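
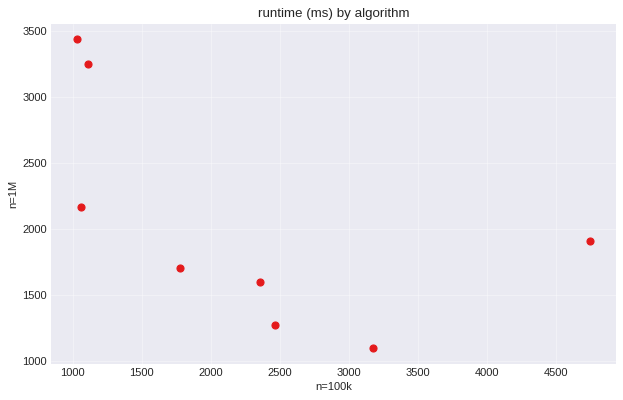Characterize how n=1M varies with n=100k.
Points are negatively correlated; moderate (|r| ≈ 0.6).

negative, moderate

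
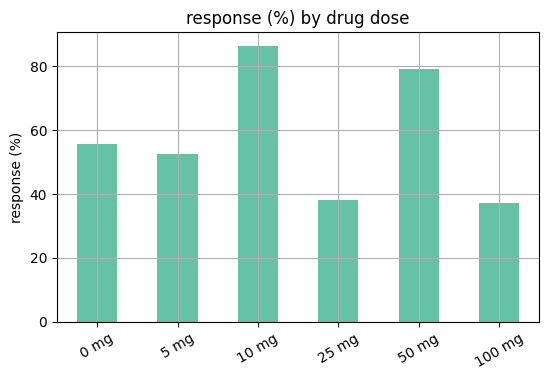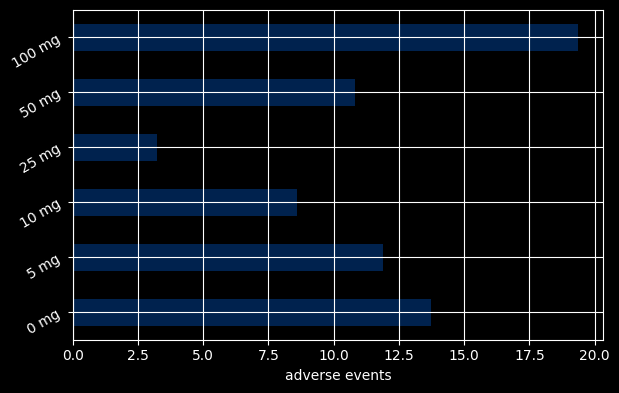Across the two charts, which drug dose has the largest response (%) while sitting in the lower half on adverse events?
10 mg

Chart 2 median adverse events ≈ 12; below-median drug doses: 10 mg, 25 mg, 50 mg. Among those, 10 mg has the highest response (%) (≈ 90).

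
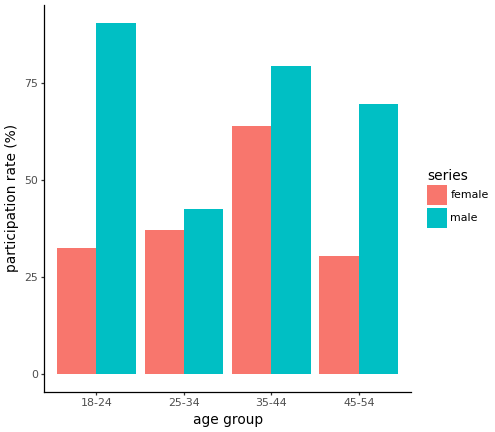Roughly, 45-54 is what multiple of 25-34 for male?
45-54 ≈ 70, 25-34 ≈ 40; 70/40 ≈ 1.75.

≈ 1.75×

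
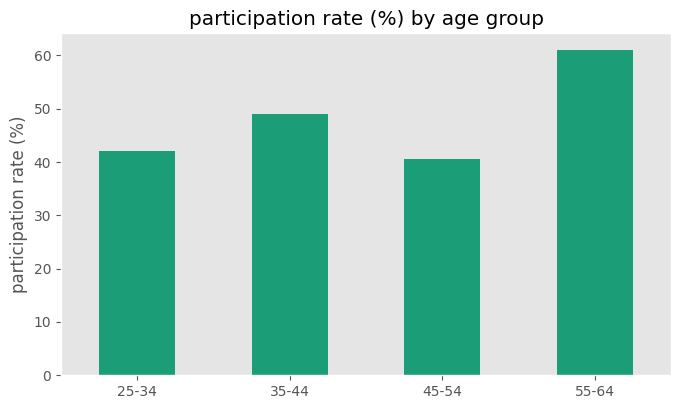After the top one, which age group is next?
Top 3: 55-64 ≈ 60, 35-44 ≈ 50, 25-34 ≈ 40.

35-44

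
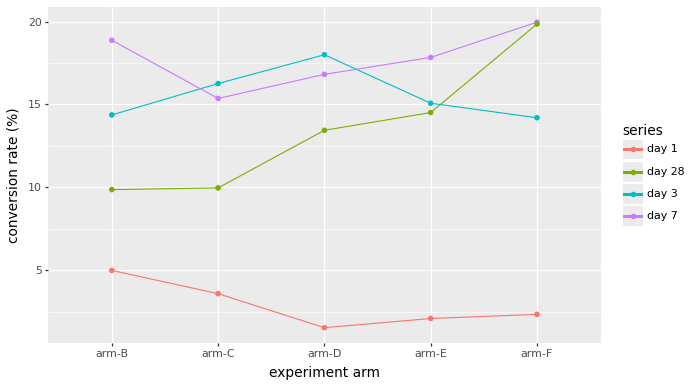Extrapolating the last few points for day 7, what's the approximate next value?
Last three: 16, 18, 20 → slope ≈ 2/step → next ≈ 22.

≈ 22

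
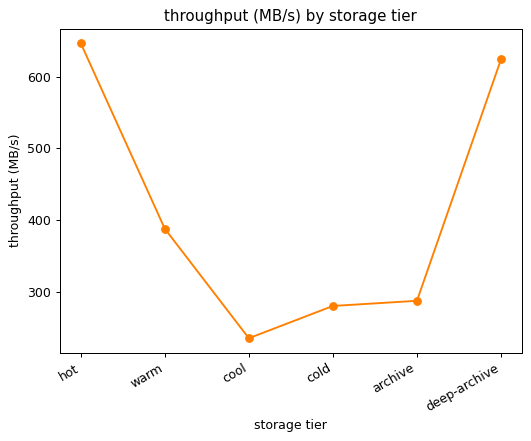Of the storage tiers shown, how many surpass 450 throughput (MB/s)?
Above 450: hot, deep-archive.

2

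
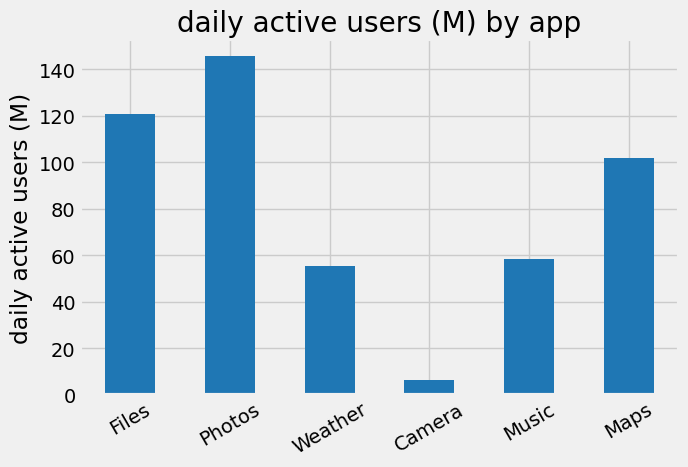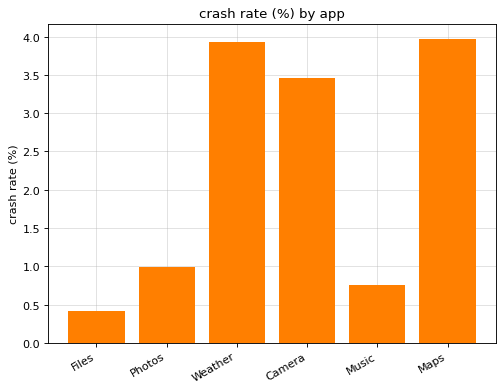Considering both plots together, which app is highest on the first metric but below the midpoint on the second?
Photos

Chart 2 median crash rate (%) ≈ 2; below-median apps: Files, Photos, Music. Among those, Photos has the highest daily active users (M) (≈ 140).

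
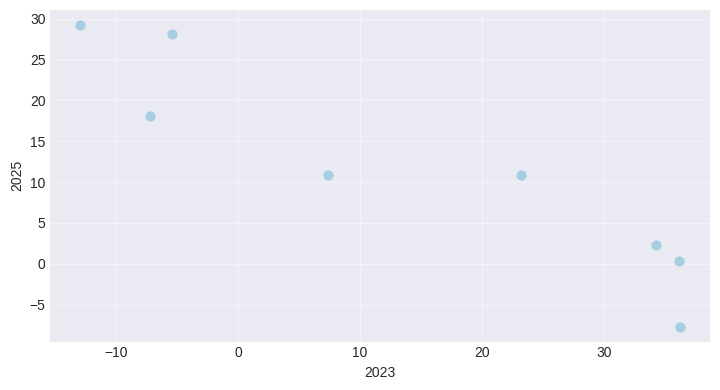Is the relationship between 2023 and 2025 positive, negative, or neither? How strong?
Points are negatively correlated; strong (|r| ≈ 0.9).

negative, strong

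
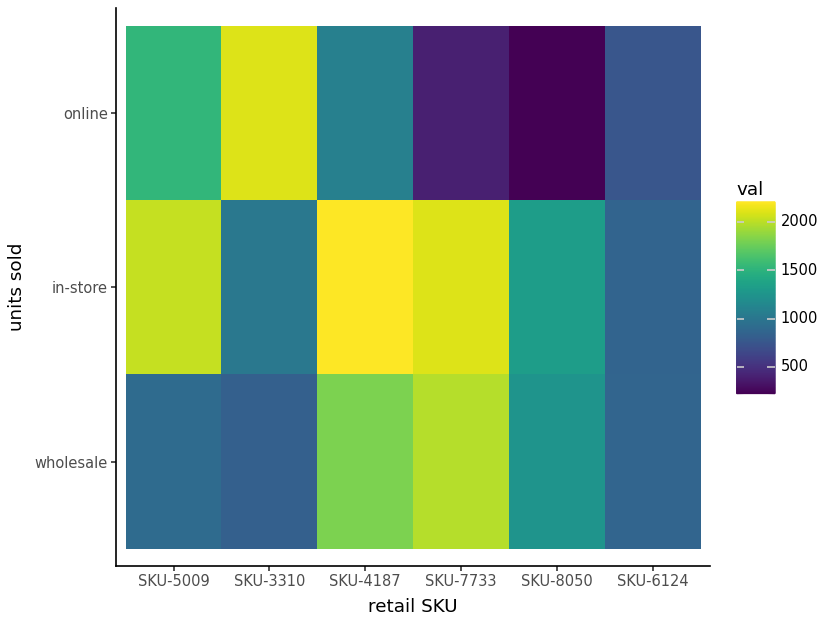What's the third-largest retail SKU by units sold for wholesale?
Top 4 for wholesale: SKU-7733 ≈ 2000, SKU-4187 ≈ 1800, SKU-8050 ≈ 1200, SKU-5009 ≈ 1000.

SKU-8050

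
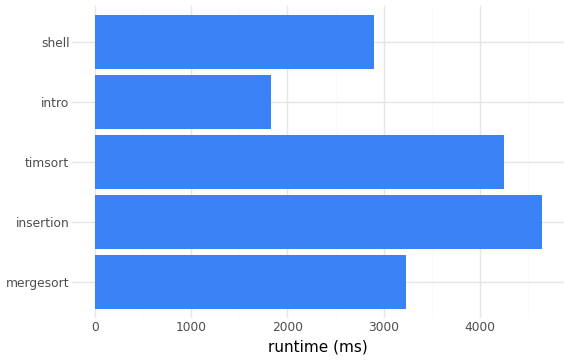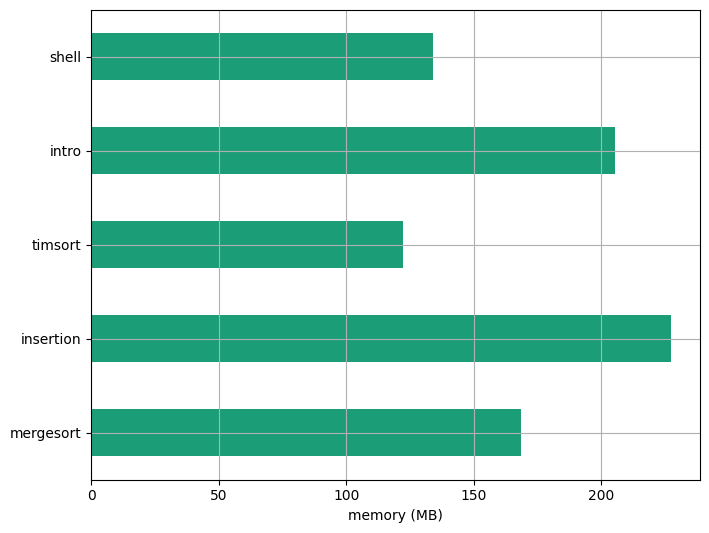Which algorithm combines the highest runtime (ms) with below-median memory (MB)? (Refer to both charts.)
Chart 2 median memory (MB) ≈ 175; below-median algorithms: timsort, shell. Among those, timsort has the highest runtime (ms) (≈ 4000).

timsort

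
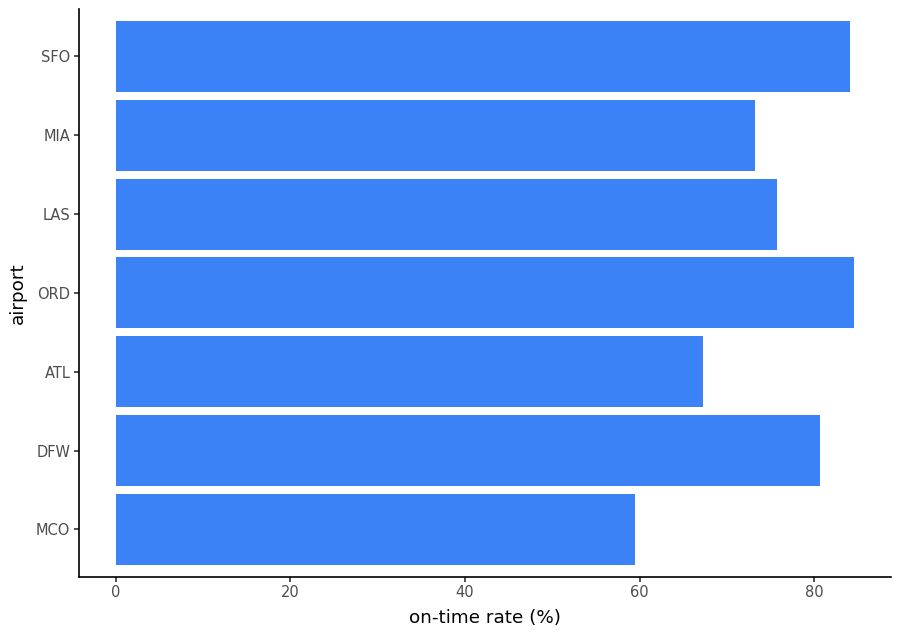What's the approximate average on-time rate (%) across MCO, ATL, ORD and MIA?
(60 + 70 + 80 + 70) / 4 ≈ 70.

≈ 70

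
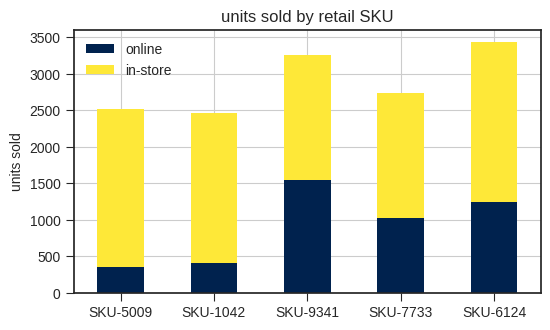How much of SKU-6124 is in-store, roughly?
in-store top ≈ 3500, bottom ≈ 1000; segment ≈ 2500.

≈ 2500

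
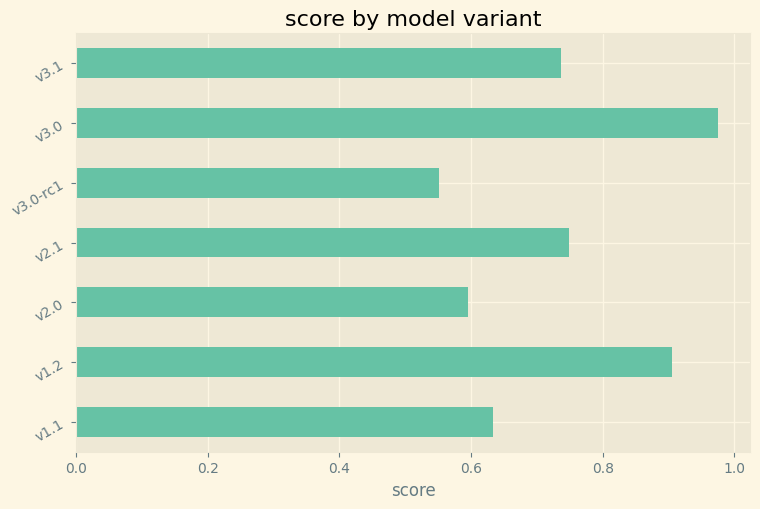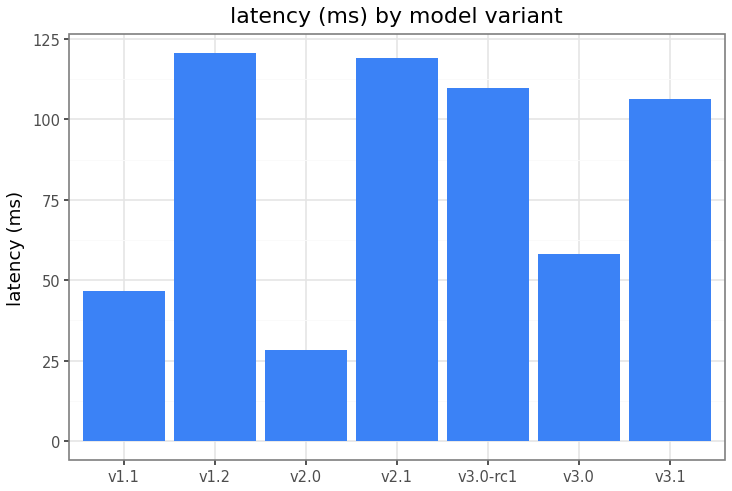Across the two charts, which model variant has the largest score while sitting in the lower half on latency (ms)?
v3.0

Chart 2 median latency (ms) ≈ 100; below-median model variants: v1.1, v2.0, v3.0. Among those, v3.0 has the highest score (≈ 1).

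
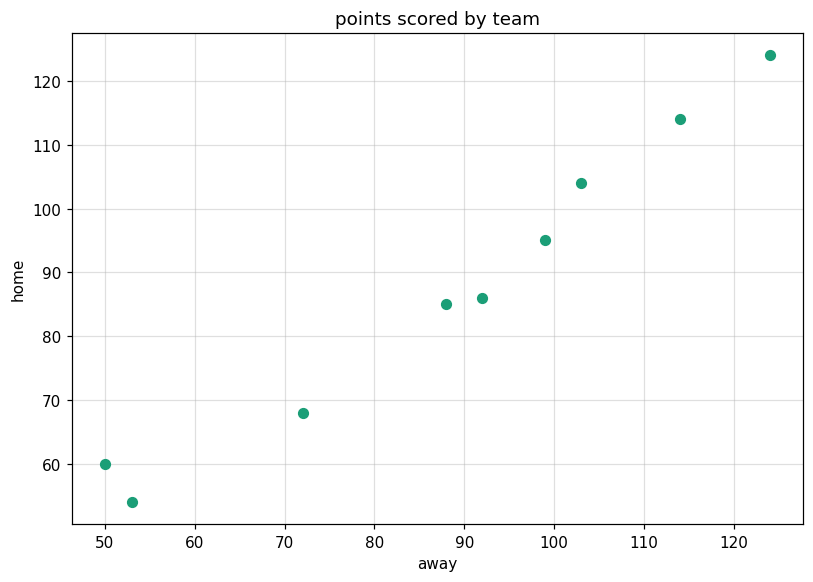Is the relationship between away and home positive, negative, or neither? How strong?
Points are positively correlated; strong (|r| ≈ 1.0).

positive, strong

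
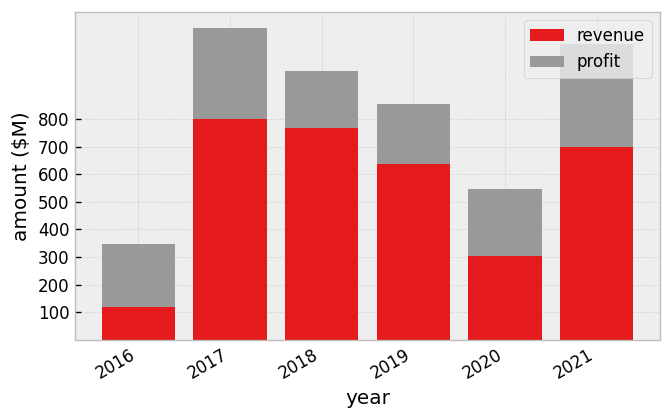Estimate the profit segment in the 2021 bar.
≈ 400

profit top ≈ 1100, bottom ≈ 700; segment ≈ 400.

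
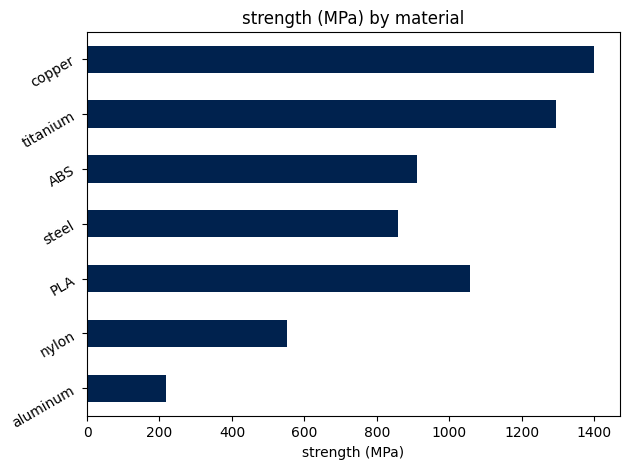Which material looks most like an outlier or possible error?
aluminum ≈ 200; the rest sit between ≈ 600 and ≈ 1400.

aluminum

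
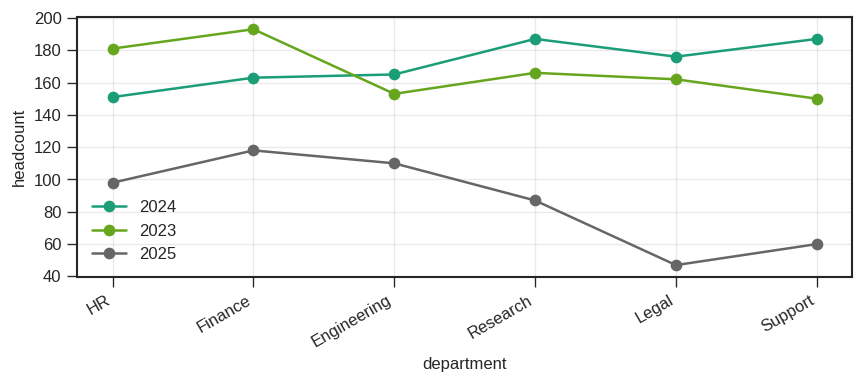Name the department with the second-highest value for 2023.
Top 3 for 2023: Finance ≈ 200, HR ≈ 180, Research ≈ 160.

HR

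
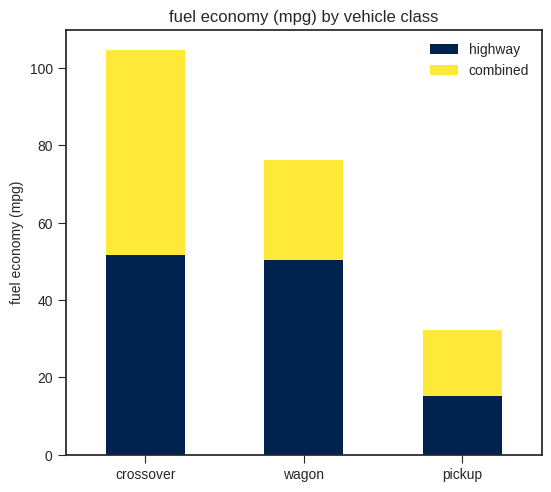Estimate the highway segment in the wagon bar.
≈ 50

highway top ≈ 50, bottom ≈ 0; segment ≈ 50.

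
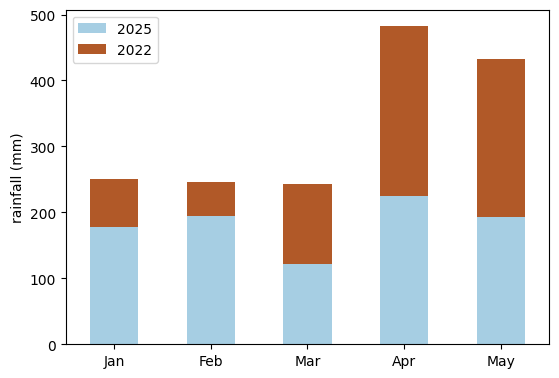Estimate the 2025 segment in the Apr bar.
2025 top ≈ 200, bottom ≈ 0; segment ≈ 200.

≈ 200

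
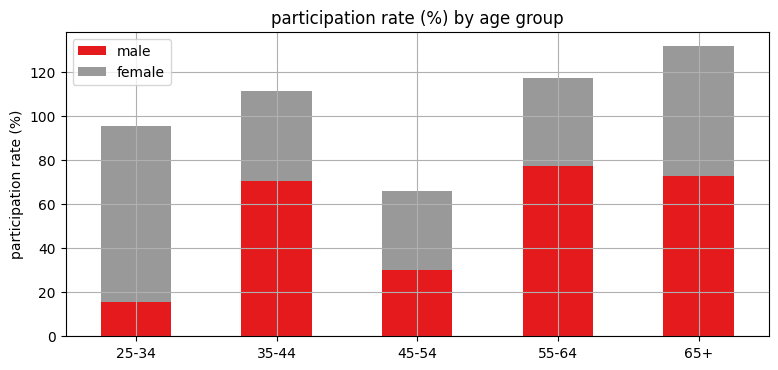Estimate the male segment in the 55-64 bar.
male top ≈ 80, bottom ≈ 0; segment ≈ 80.

≈ 80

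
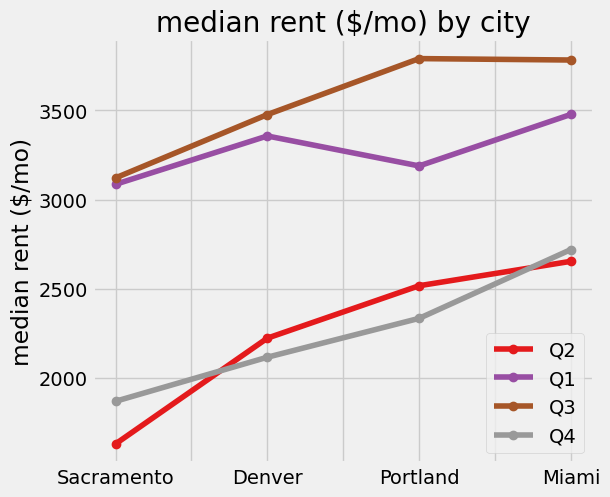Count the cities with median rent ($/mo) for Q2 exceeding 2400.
Above 2400: Portland, Miami.

2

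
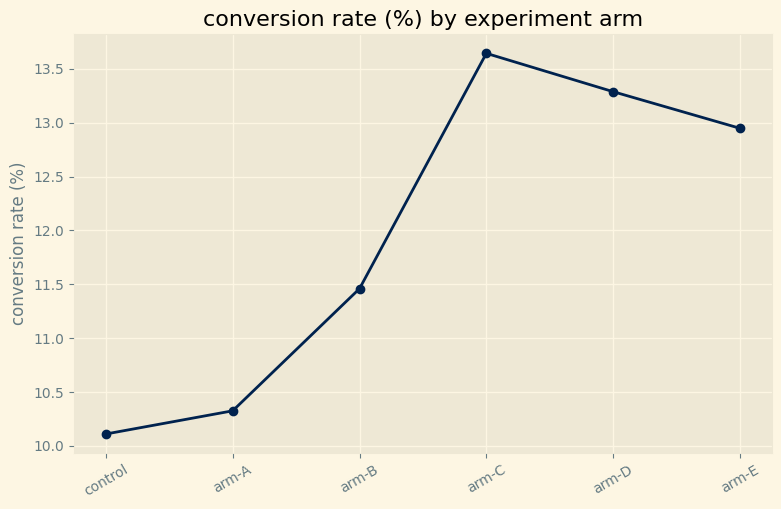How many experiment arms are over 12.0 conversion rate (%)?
3

Above 12.0: arm-C, arm-D, arm-E.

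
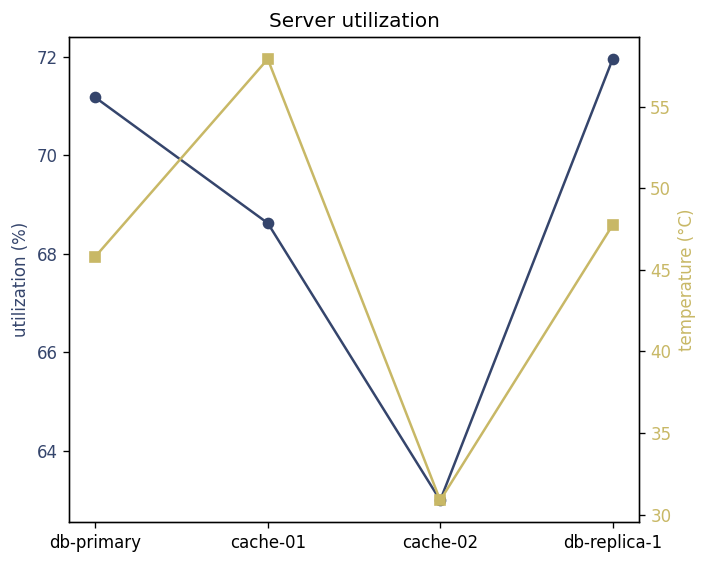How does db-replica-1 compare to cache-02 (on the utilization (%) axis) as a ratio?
≈ 1.14×

db-replica-1 ≈ 72, cache-02 ≈ 63; 72/63 ≈ 1.14.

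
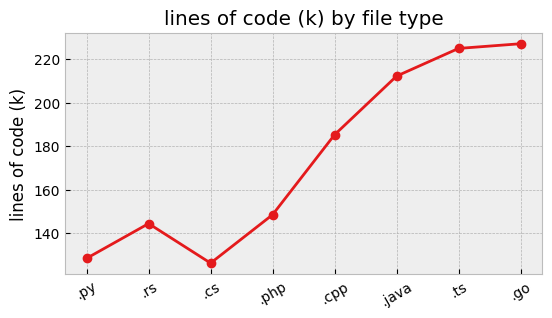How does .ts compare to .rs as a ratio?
.ts ≈ 220, .rs ≈ 140; 220/140 ≈ 1.57.

≈ 1.57×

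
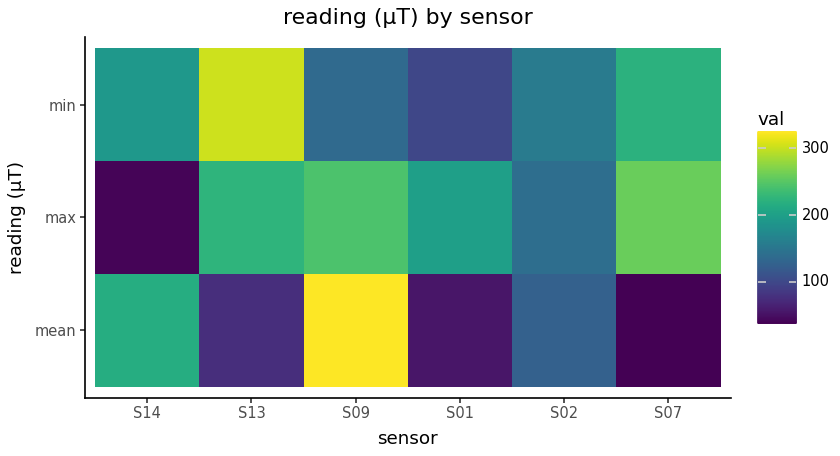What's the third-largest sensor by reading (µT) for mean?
Top 4 for mean: S09 ≈ 325, S14 ≈ 225, S02 ≈ 125, S13 ≈ 75.

S02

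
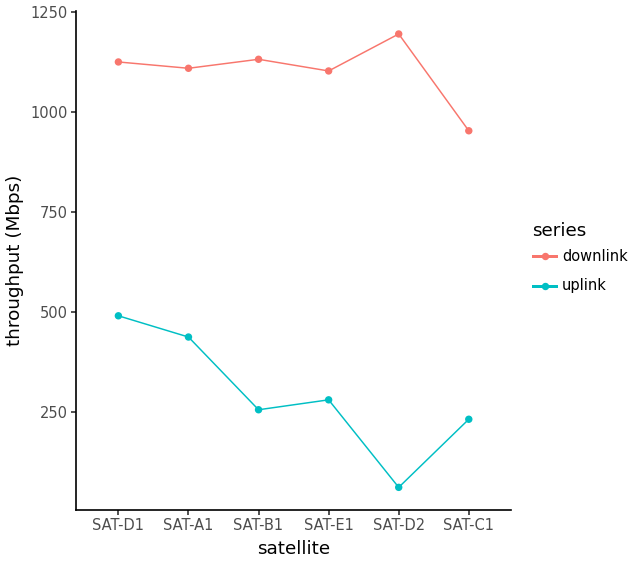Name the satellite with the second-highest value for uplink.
Top 3 for uplink: SAT-D1 ≈ 500, SAT-A1 ≈ 400, SAT-E1 ≈ 300.

SAT-A1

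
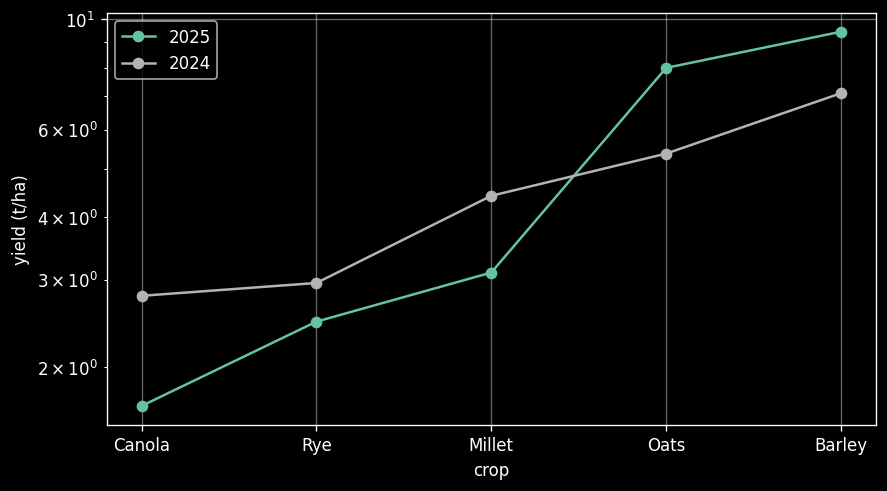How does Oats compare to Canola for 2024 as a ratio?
Oats ≈ 5, Canola ≈ 3; 5/3 ≈ 1.67.

≈ 1.67×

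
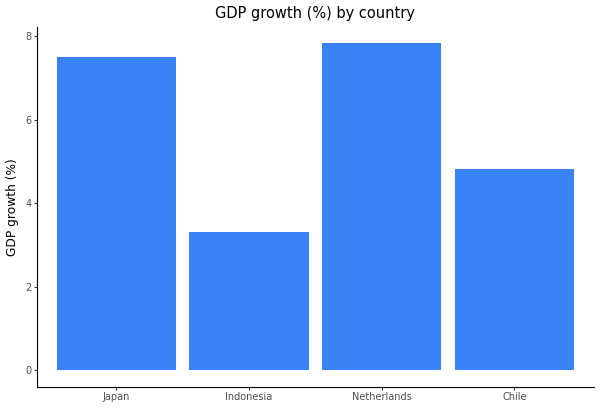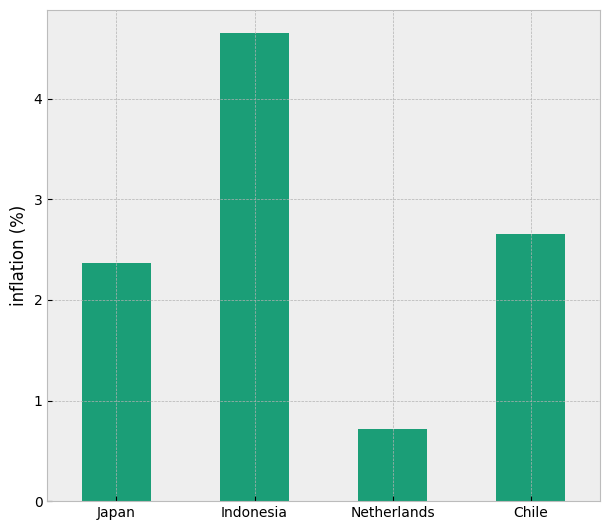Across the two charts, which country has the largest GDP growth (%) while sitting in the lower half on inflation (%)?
Chart 2 median inflation (%) ≈ 2.5; below-median countries: Japan, Netherlands. Among those, Netherlands has the highest GDP growth (%) (≈ 8).

Netherlands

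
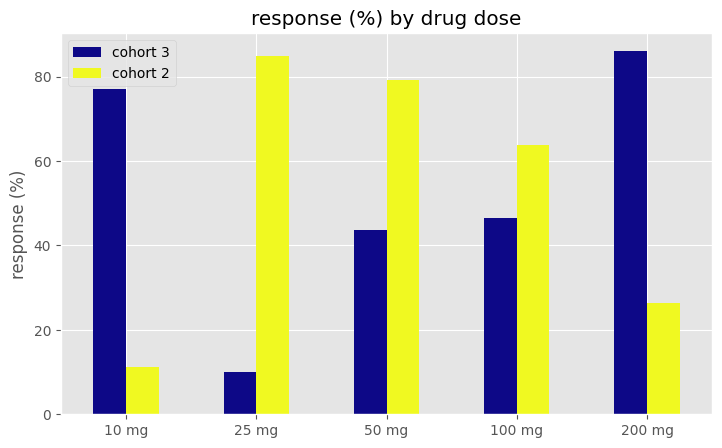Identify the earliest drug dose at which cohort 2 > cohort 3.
10 mg: cohort 2 ≈ 10 vs cohort 3 ≈ 80 (not yet); 25 mg: cohort 2 ≈ 80 vs cohort 3 ≈ 10 (first crossover).

25 mg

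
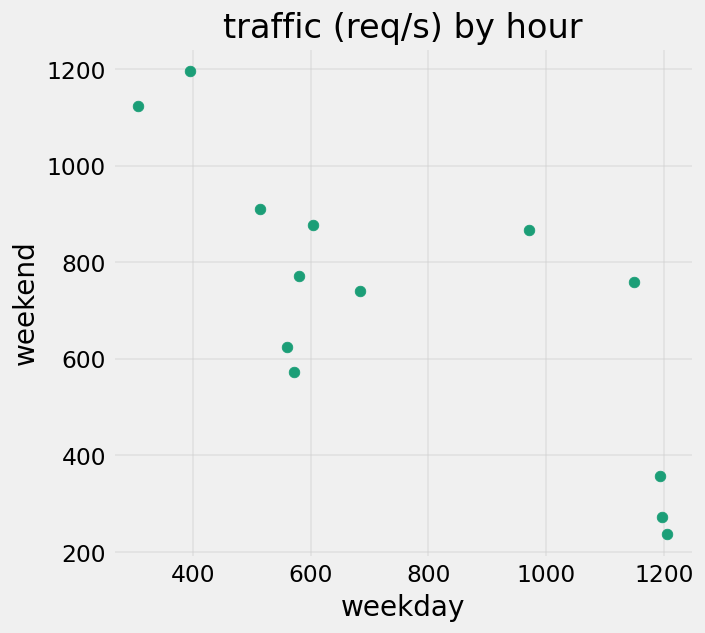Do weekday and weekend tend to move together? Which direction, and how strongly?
negative, strong

Points are negatively correlated; strong (|r| ≈ 0.8).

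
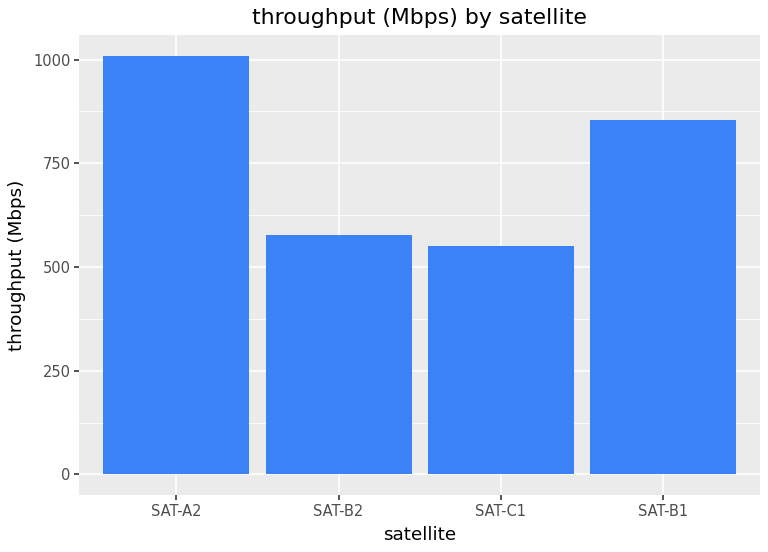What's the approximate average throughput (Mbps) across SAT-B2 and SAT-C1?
≈ 600

(600 + 600) / 2 ≈ 600.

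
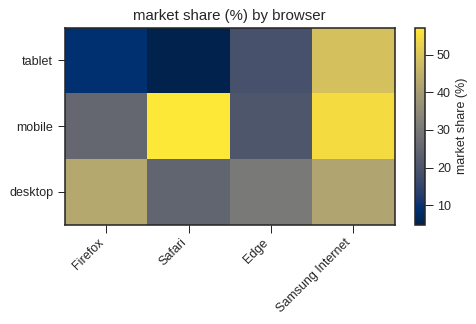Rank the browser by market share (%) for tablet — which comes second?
Top 3 for tablet: Samsung Internet ≈ 50, Edge ≈ 20, Firefox ≈ 10.

Edge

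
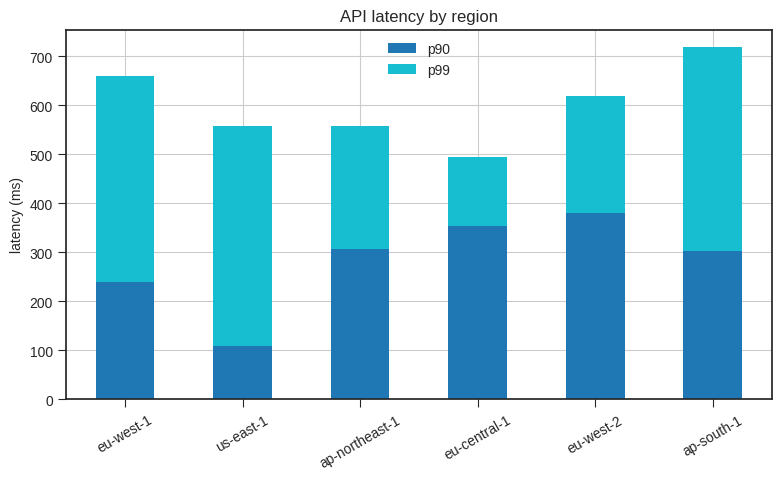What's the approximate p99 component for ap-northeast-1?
≈ 300

p99 top ≈ 600, bottom ≈ 300; segment ≈ 300.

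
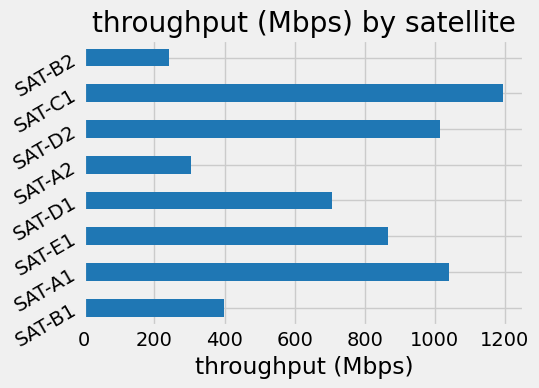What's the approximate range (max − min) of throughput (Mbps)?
Max SAT-C1 ≈ 1200, min SAT-B2 ≈ 200; range ≈ 1000.

≈ 1000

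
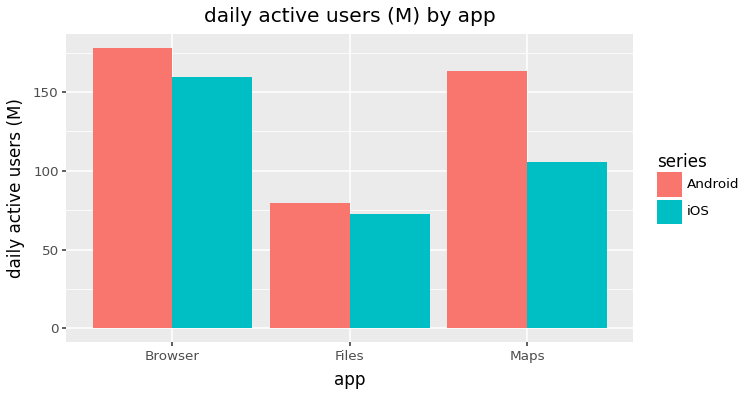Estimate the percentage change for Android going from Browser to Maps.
≈ -11.1%

Browser ≈ 180, Maps ≈ 160; (160 − 180) / 180 ≈ -11.1%.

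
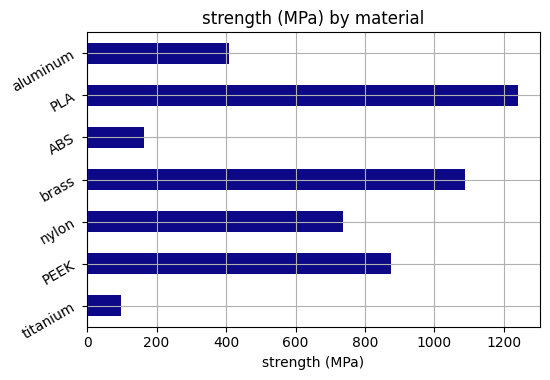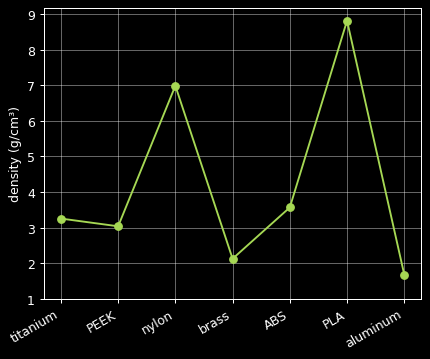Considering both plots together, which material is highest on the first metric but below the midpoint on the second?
Chart 2 median density (g/cm³) ≈ 3; below-median materials: PEEK, brass, aluminum. Among those, brass has the highest strength (MPa) (≈ 1000).

brass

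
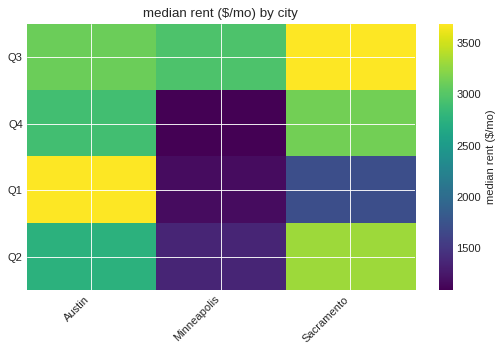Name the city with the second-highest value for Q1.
Top 3 for Q1: Austin ≈ 3500, Sacramento ≈ 1500, Minneapolis ≈ 1000.

Sacramento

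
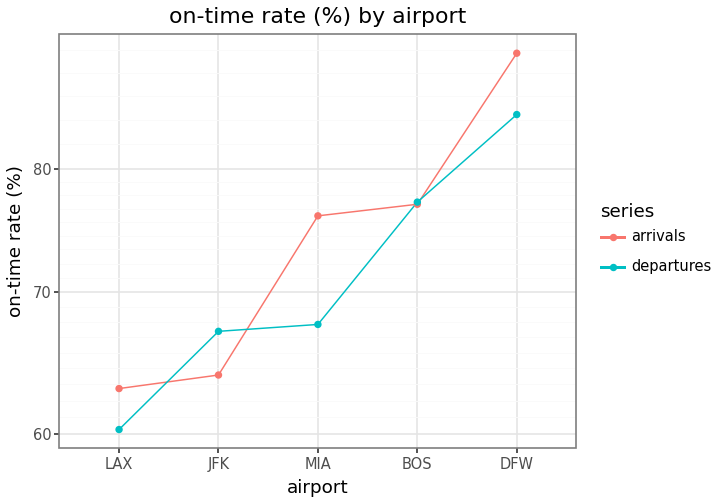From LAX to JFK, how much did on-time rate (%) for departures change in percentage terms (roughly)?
LAX ≈ 60, JFK ≈ 65; (65 − 60) / 60 ≈ +8.3%.

≈ +8.3%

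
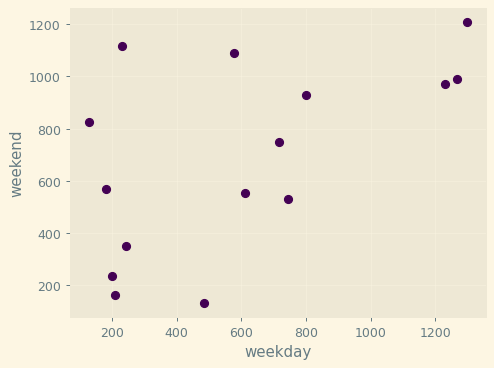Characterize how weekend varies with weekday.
Points are positively correlated; moderate (|r| ≈ 0.6).

positive, moderate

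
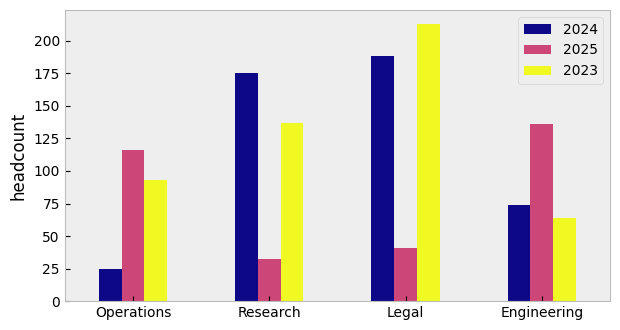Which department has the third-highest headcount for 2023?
Top 4 for 2023: Legal ≈ 220, Research ≈ 140, Operations ≈ 100, Engineering ≈ 60.

Operations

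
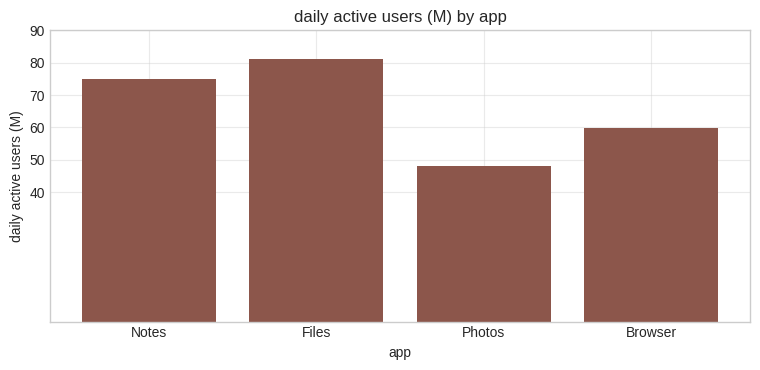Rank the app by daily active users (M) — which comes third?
Top 4: Files ≈ 80, Notes ≈ 70, Browser ≈ 60, Photos ≈ 50.

Browser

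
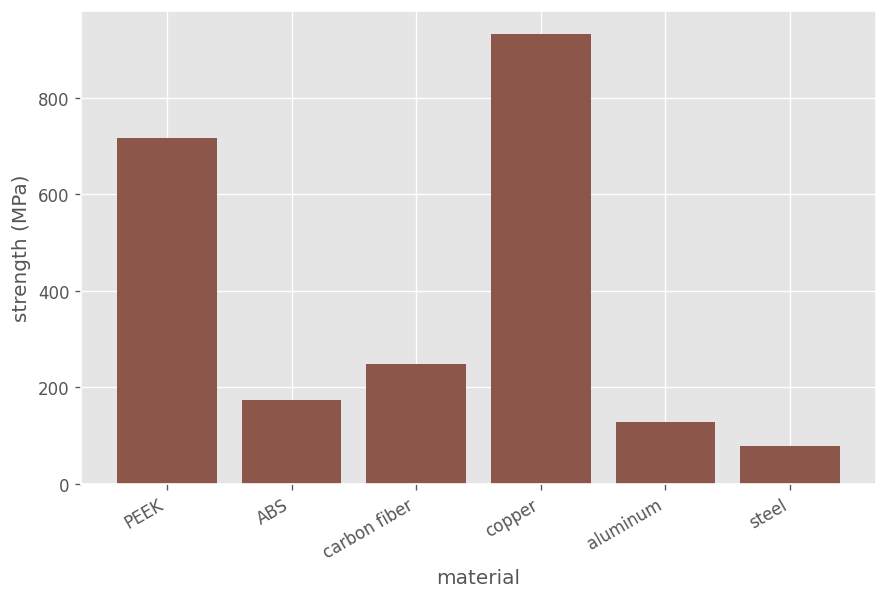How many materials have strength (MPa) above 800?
1

Above 800: copper.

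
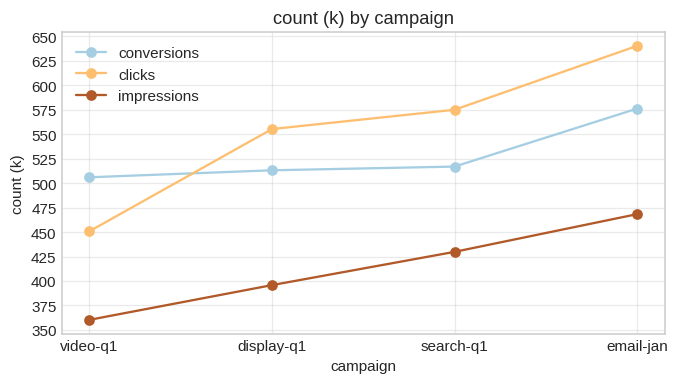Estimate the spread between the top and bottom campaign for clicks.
Max email-jan ≈ 650, min video-q1 ≈ 450; range ≈ 200.

≈ 200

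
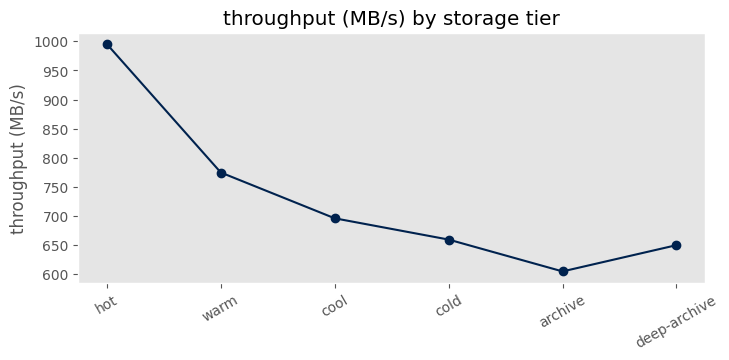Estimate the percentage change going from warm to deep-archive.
≈ -13.3%

warm ≈ 750, deep-archive ≈ 650; (650 − 750) / 750 ≈ -13.3%.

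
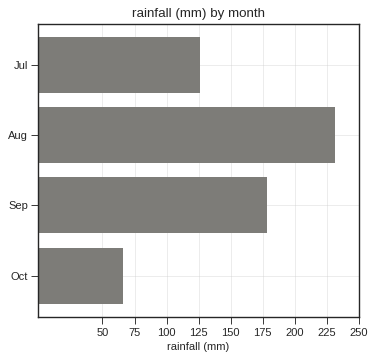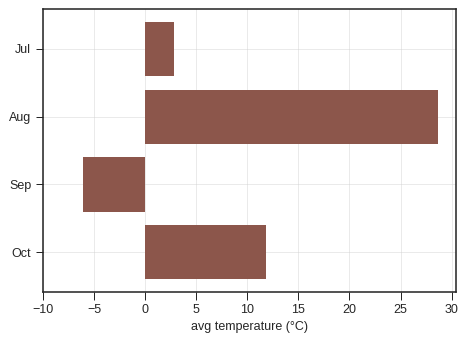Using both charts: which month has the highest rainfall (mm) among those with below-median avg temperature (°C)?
Chart 2 median avg temperature (°C) ≈ 5; below-median months: Jul, Sep. Among those, Sep has the highest rainfall (mm) (≈ 175).

Sep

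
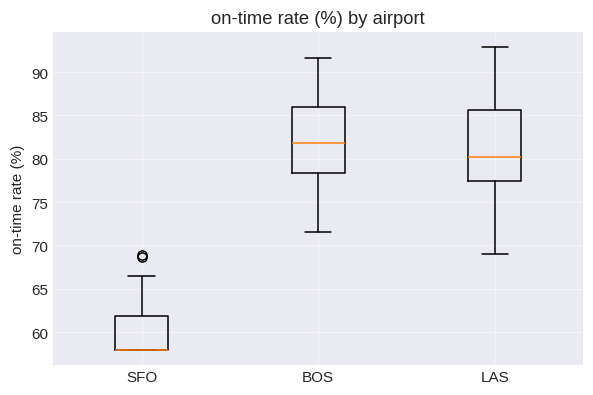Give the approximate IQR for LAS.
Q3 ≈ 86, Q1 ≈ 78; IQR ≈ 8.

≈ 8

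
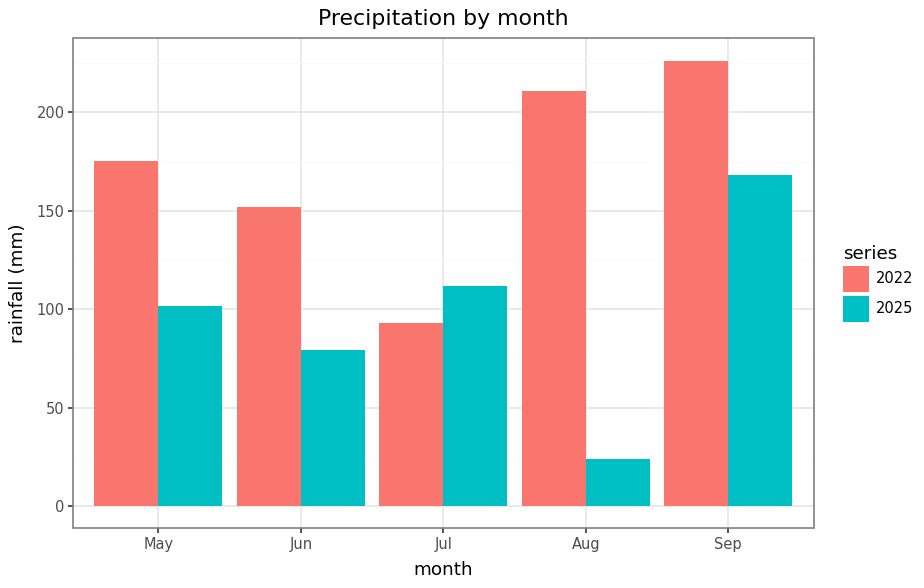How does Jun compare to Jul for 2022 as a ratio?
≈ 1.6×

Jun ≈ 160, Jul ≈ 100; 160/100 ≈ 1.6.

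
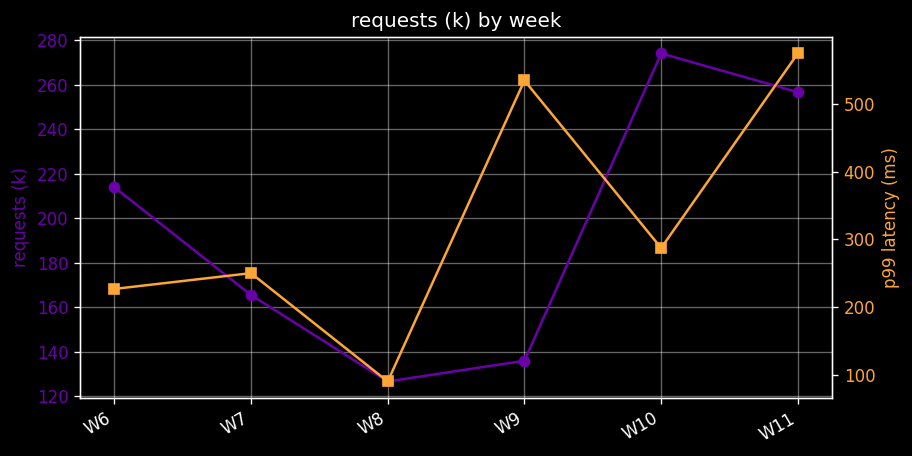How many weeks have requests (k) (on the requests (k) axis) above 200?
Above 200: W6, W10, W11.

3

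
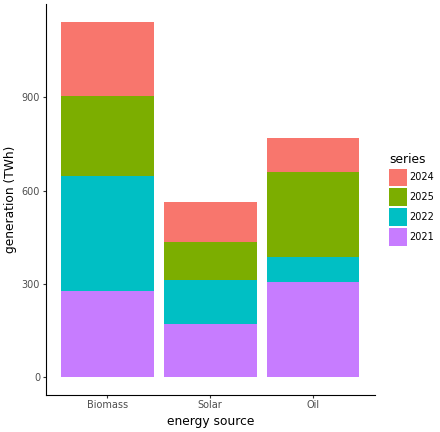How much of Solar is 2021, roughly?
≈ 200

2021 top ≈ 200, bottom ≈ 0; segment ≈ 200.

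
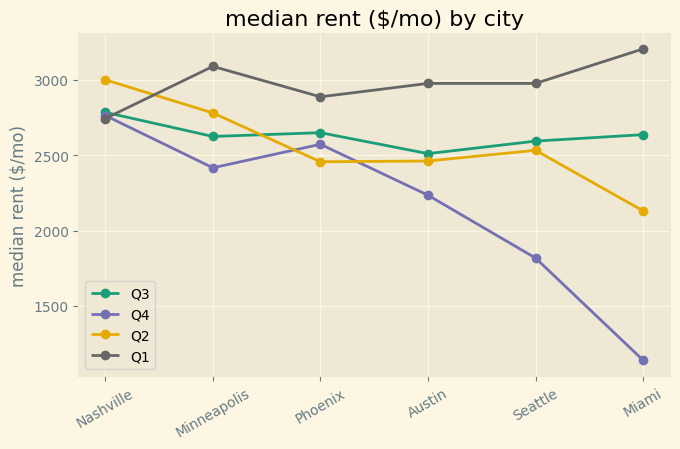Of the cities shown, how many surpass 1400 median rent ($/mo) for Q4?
5

Above 1400: Nashville, Minneapolis, Phoenix, Austin, Seattle.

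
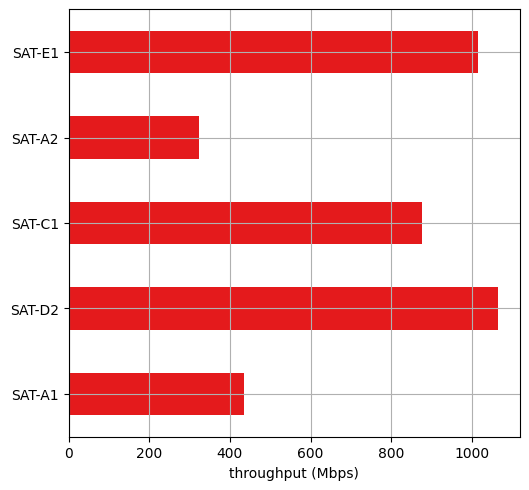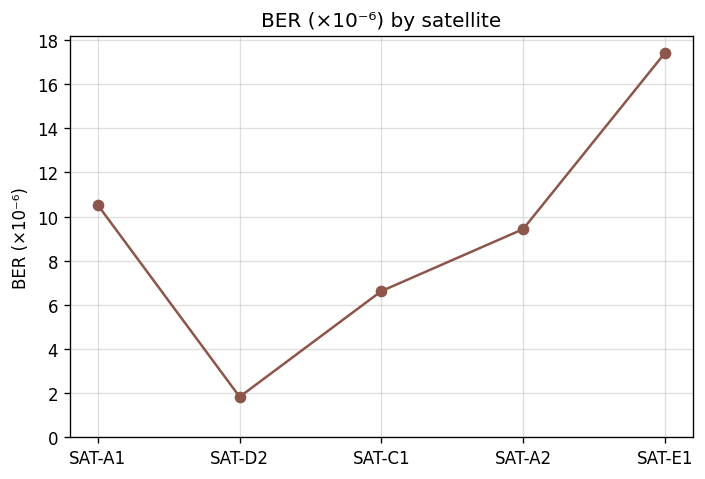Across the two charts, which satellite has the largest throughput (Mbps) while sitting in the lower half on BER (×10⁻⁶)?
SAT-D2

Chart 2 median BER (×10⁻⁶) ≈ 10; below-median satellites: SAT-D2, SAT-C1. Among those, SAT-D2 has the highest throughput (Mbps) (≈ 1100).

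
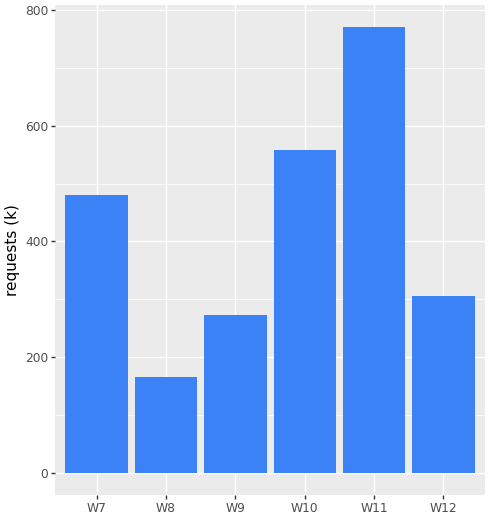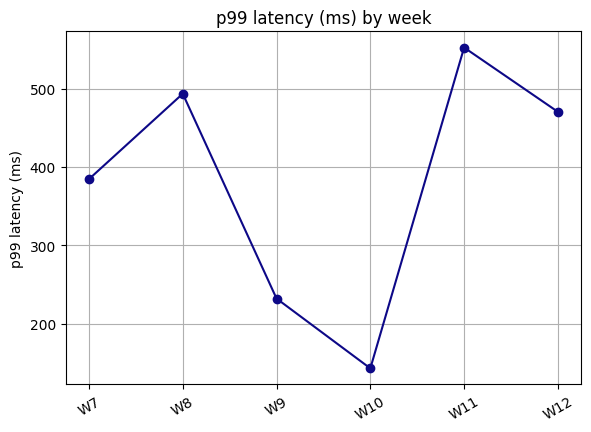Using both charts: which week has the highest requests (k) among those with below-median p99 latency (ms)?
W10

Chart 2 median p99 latency (ms) ≈ 400; below-median weeks: W7, W9, W10. Among those, W10 has the highest requests (k) (≈ 600).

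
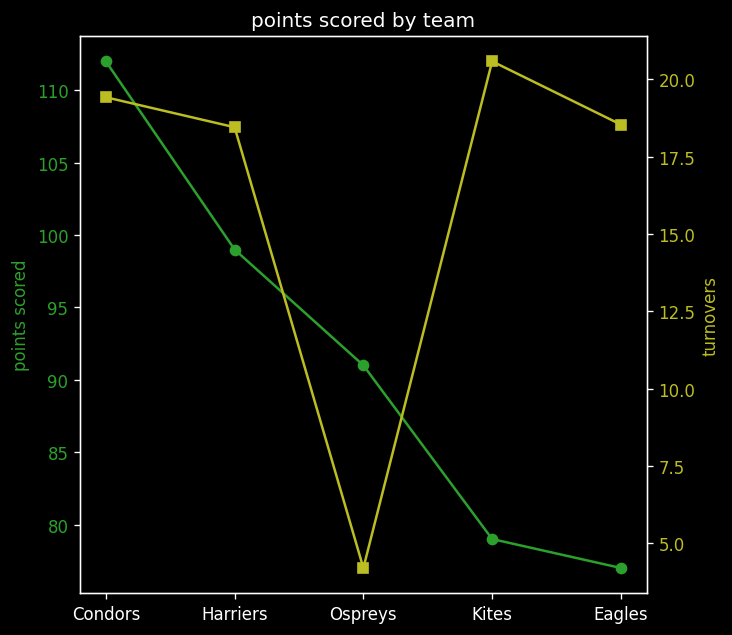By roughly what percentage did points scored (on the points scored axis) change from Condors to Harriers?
Condors ≈ 110, Harriers ≈ 100; (100 − 110) / 110 ≈ -9.1%.

≈ -9.1%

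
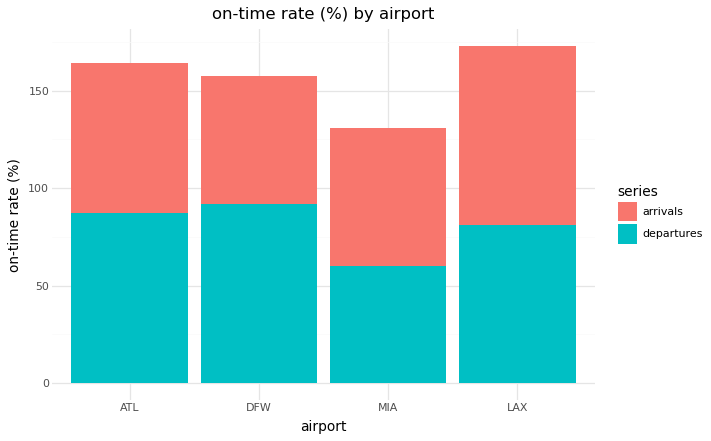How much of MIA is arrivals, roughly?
arrivals top ≈ 140, bottom ≈ 60; segment ≈ 80.

≈ 80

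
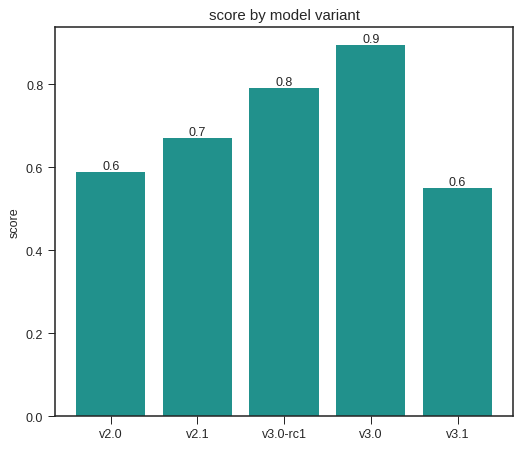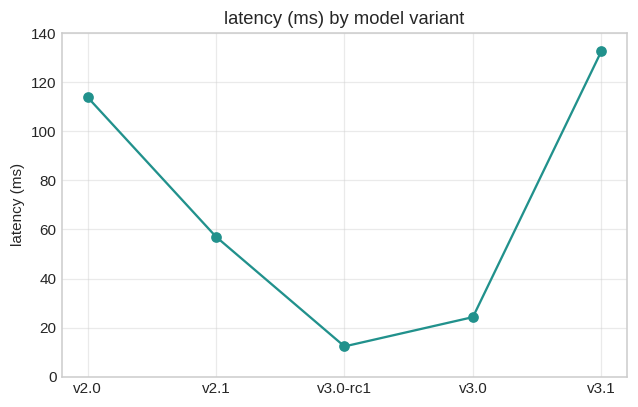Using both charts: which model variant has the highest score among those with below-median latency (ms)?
v3.0

Chart 2 median latency (ms) ≈ 60; below-median model variants: v3.0-rc1, v3.0. Among those, v3.0 has the highest score (≈ 0.9).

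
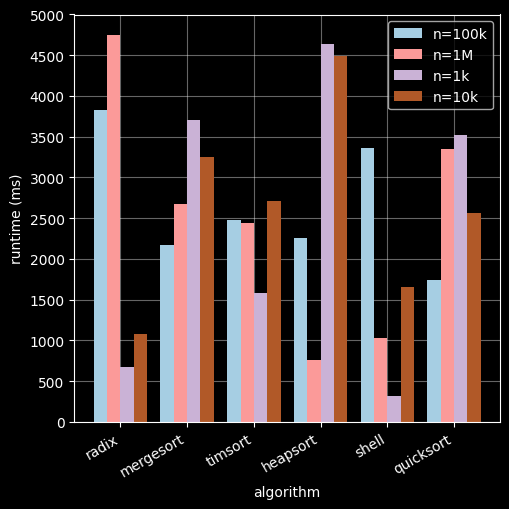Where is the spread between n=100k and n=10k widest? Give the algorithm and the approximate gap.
radix, ≈ 3000 ms

radix: n=100k ≈ 4000, n=10k ≈ 1000 → gap ≈ 3000. Next-largest (heapsort) is only ≈ 2000.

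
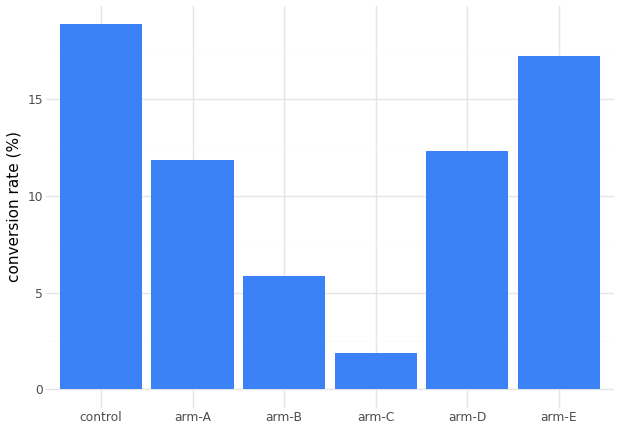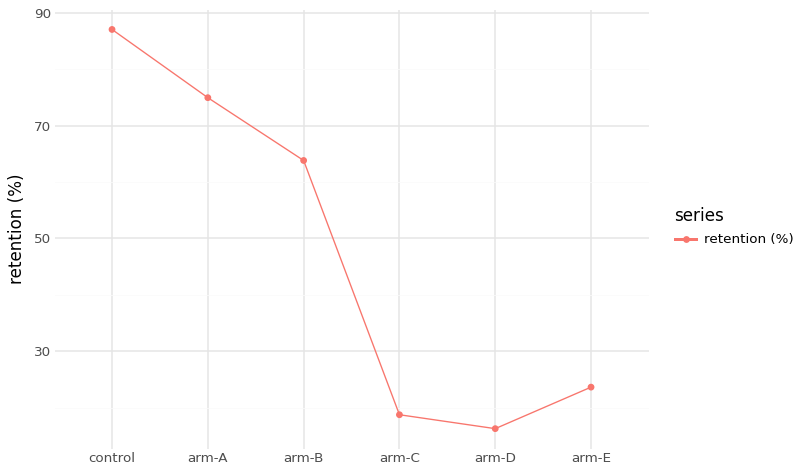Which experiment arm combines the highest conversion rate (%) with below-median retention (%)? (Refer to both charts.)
arm-E

Chart 2 median retention (%) ≈ 40; below-median experiment arms: arm-C, arm-D, arm-E. Among those, arm-E has the highest conversion rate (%) (≈ 18).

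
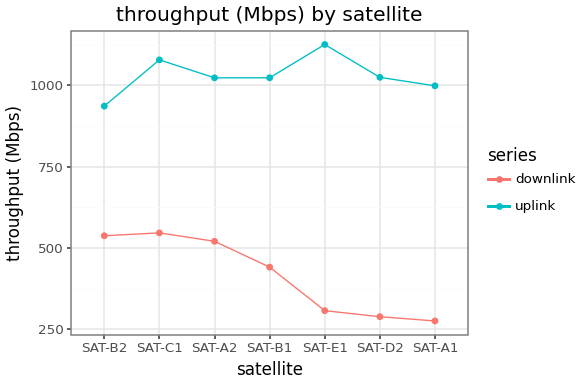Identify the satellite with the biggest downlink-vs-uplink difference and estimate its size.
SAT-E1: downlink ≈ 300, uplink ≈ 1100 → gap ≈ 800. Next-largest (SAT-D2) is only ≈ 700.

SAT-E1, ≈ 800 Mbps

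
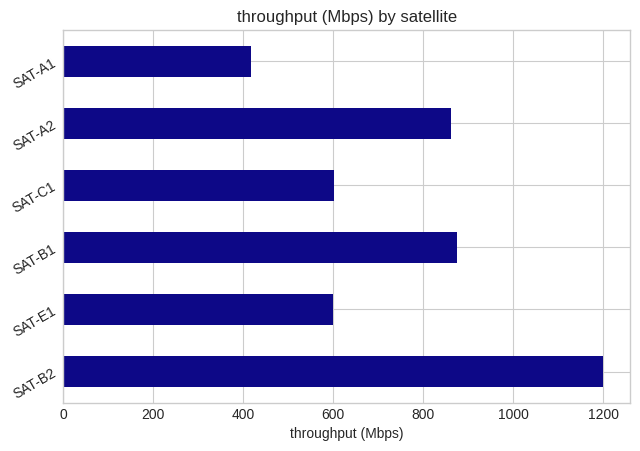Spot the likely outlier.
SAT-B2

SAT-B2 ≈ 1200; the rest sit between ≈ 400 and ≈ 900.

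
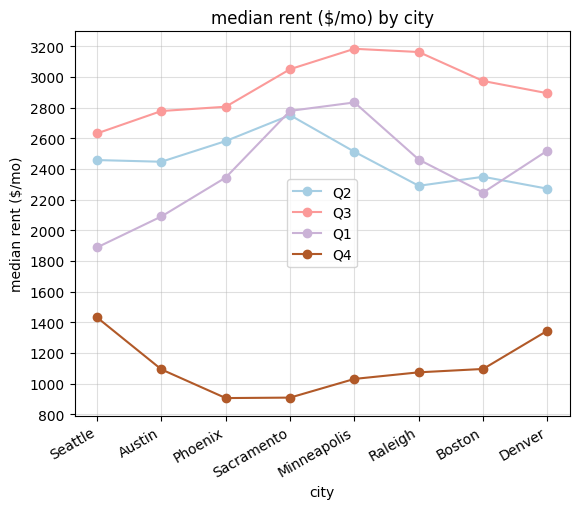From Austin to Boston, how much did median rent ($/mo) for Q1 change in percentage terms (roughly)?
Austin ≈ 2000, Boston ≈ 2200; (2200 − 2000) / 2000 ≈ +10%.

≈ +10%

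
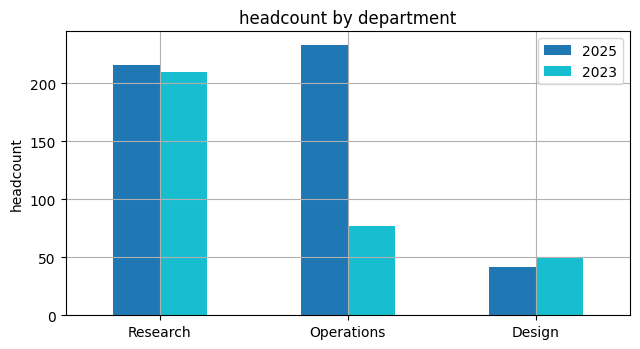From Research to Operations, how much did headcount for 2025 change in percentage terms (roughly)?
Research ≈ 220, Operations ≈ 240; (240 − 220) / 220 ≈ +9.1%.

≈ +9.1%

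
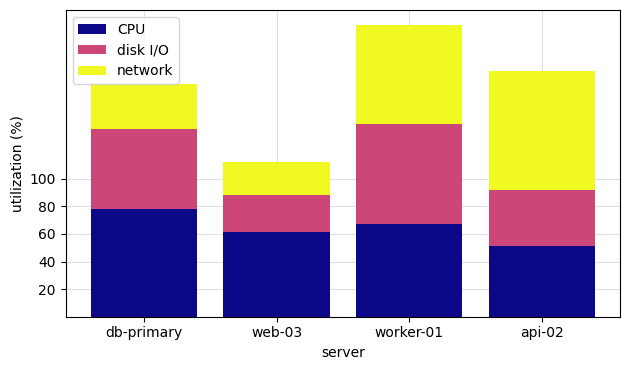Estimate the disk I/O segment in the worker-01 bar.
disk I/O top ≈ 140, bottom ≈ 60; segment ≈ 80.

≈ 80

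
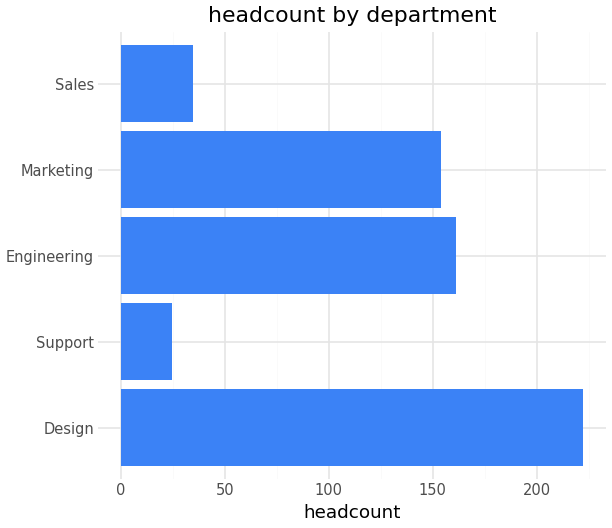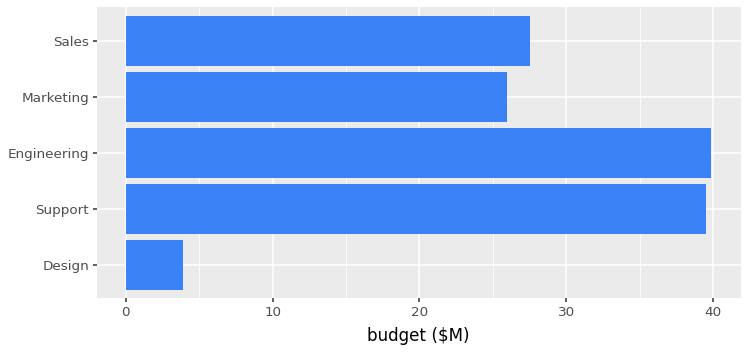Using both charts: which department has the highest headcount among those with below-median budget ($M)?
Chart 2 median budget ($M) ≈ 30; below-median departments: Design, Marketing. Among those, Design has the highest headcount (≈ 225).

Design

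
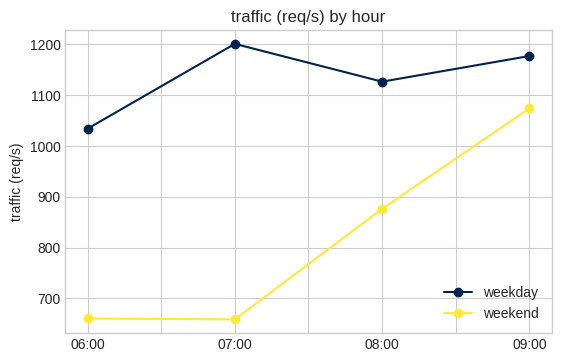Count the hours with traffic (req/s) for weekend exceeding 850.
2

Above 850: 08:00, 09:00.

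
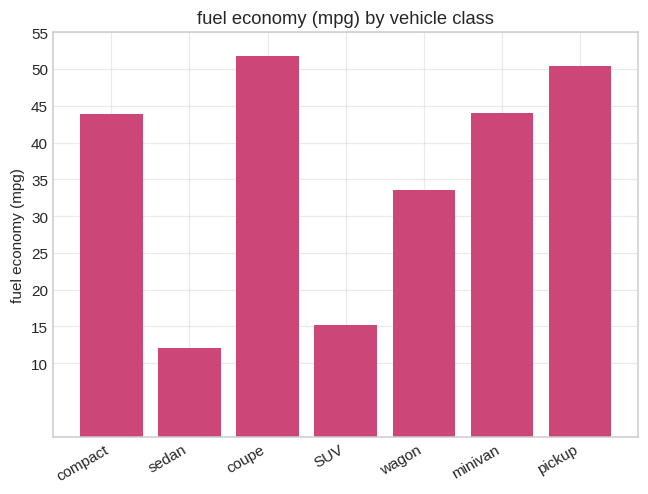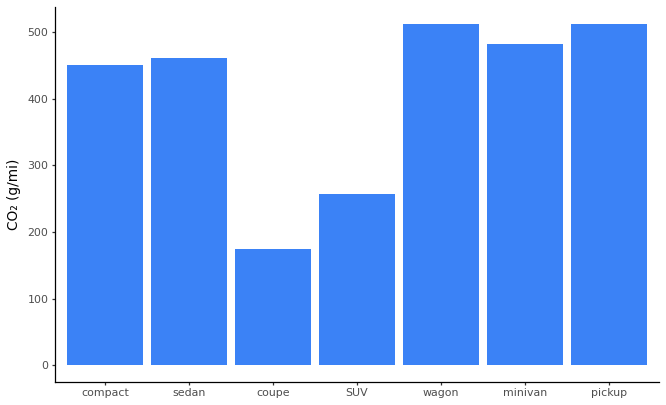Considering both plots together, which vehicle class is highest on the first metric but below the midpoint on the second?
coupe

Chart 2 median CO₂ (g/mi) ≈ 450; below-median vehicle classes: compact, coupe, SUV. Among those, coupe has the highest fuel economy (mpg) (≈ 50).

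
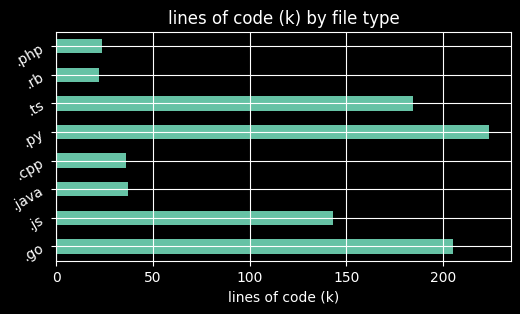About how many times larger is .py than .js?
≈ 1.57×

.py ≈ 220, .js ≈ 140; 220/140 ≈ 1.57.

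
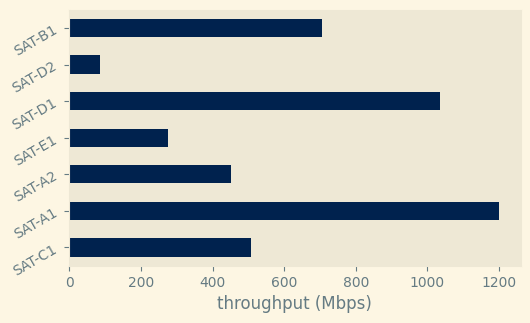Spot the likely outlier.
SAT-A1

SAT-A1 ≈ 1200; the rest sit between ≈ 100 and ≈ 1000.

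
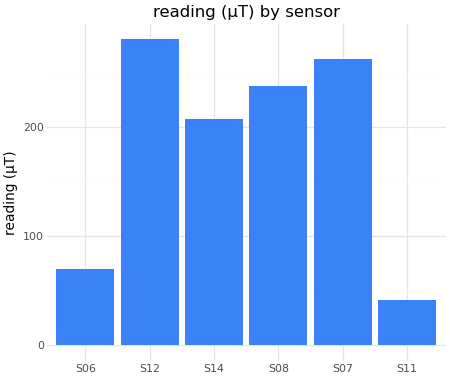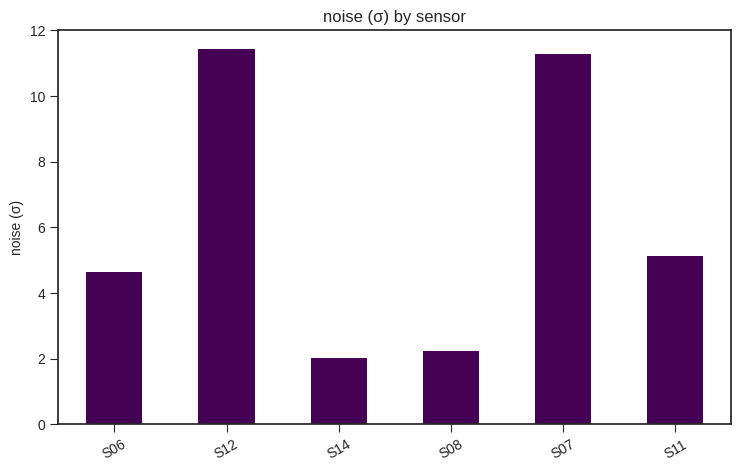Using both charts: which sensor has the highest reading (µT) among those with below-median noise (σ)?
Chart 2 median noise (σ) ≈ 4; below-median sensors: S06, S14, S08. Among those, S08 has the highest reading (µT) (≈ 250).

S08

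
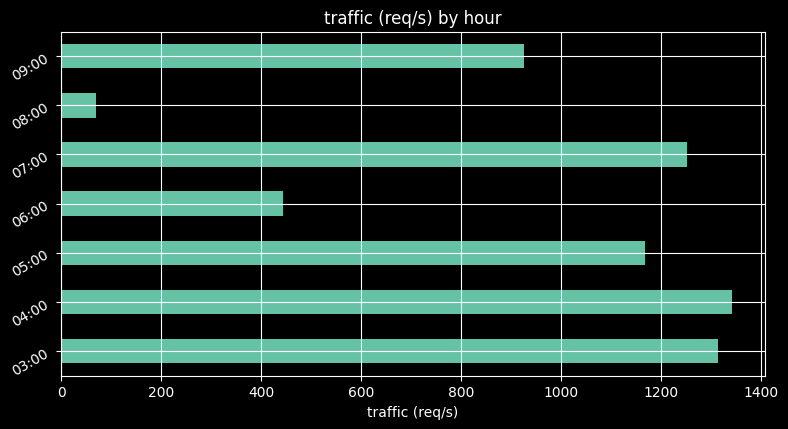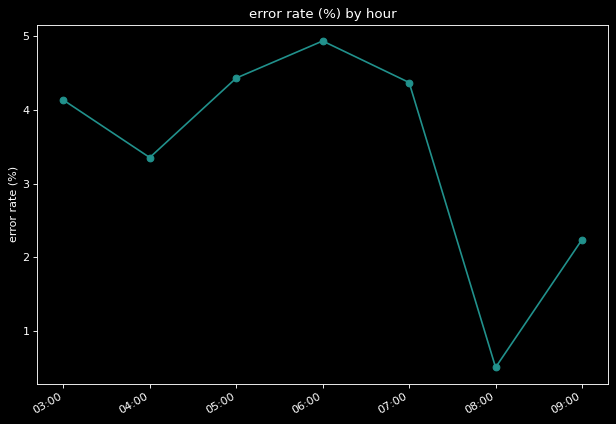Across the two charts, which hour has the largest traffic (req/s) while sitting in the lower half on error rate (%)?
04:00

Chart 2 median error rate (%) ≈ 4; below-median hours: 04:00, 08:00, 09:00. Among those, 04:00 has the highest traffic (req/s) (≈ 1400).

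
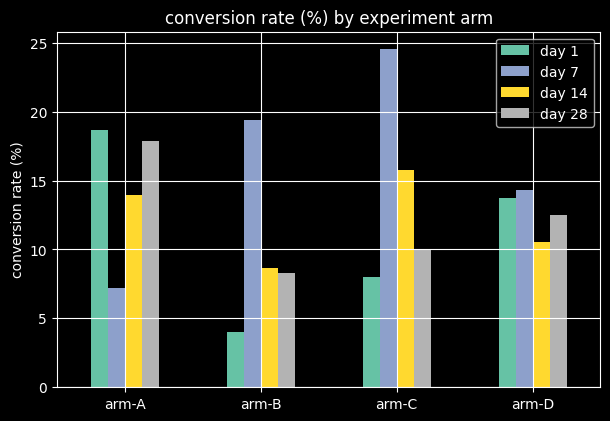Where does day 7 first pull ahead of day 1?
arm-B

arm-A: day 7 ≈ 5 vs day 1 ≈ 20 (not yet); arm-B: day 7 ≈ 20 vs day 1 ≈ 5 (first crossover).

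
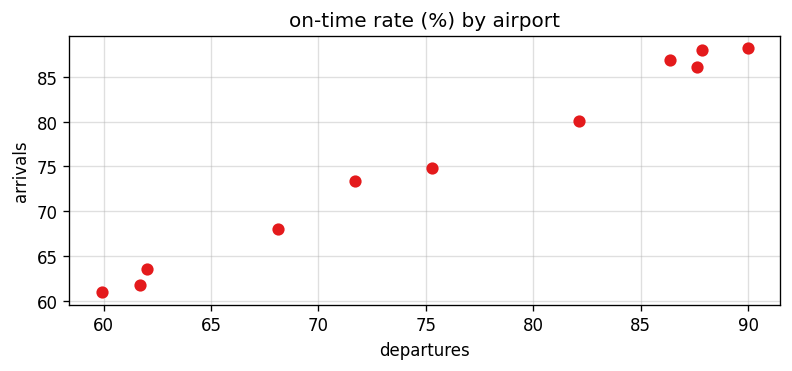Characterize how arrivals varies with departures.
positive, strong

Points are positively correlated; strong (|r| ≈ 1.0).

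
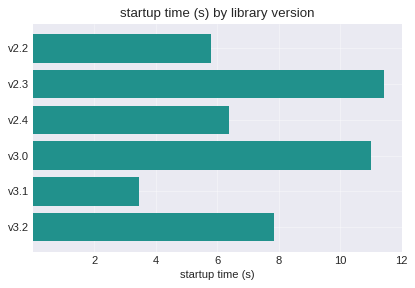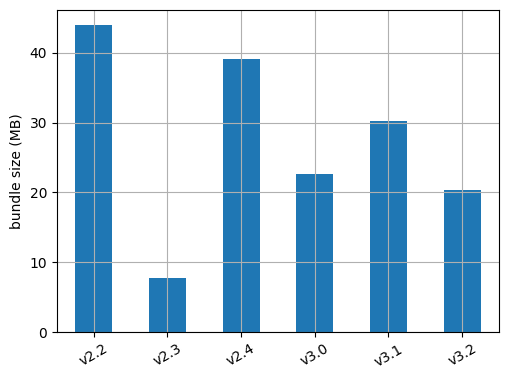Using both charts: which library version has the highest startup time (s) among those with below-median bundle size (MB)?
v2.3

Chart 2 median bundle size (MB) ≈ 25; below-median library versions: v2.3, v3.0, v3.2. Among those, v2.3 has the highest startup time (s) (≈ 12).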